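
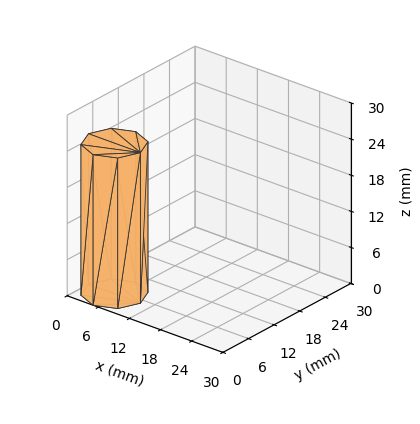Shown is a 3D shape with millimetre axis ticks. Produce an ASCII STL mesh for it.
Reading the render: the shape is a regular 8-sided prism (a cylinder approximated with 8 flat sides), circumscribed radius ≈ 5 mm, height ≈ 25 mm (dimensions read to the nearest mm from the axis ticks). For the STL, each face is triangulated and given an outward normal.

solid part
  facet normal 0.0000 0.0000 -1.0000
    outer loop
      vertex 5.00 10.00 0.00
      vertex 8.54 8.54 0.00
      vertex 10.00 5.00 0.00
    endloop
  endfacet
  facet normal 0.0000 0.0000 -1.0000
    outer loop
      vertex 1.46 8.54 0.00
      vertex 5.00 10.00 0.00
      vertex 10.00 5.00 0.00
    endloop
  endfacet
  facet normal 0.0000 0.0000 -1.0000
    outer loop
      vertex 0.00 5.00 0.00
      vertex 1.46 8.54 0.00
      vertex 10.00 5.00 0.00
    endloop
  endfacet
  facet normal 0.0000 0.0000 -1.0000
    outer loop
      vertex 1.46 1.46 0.00
      vertex 0.00 5.00 0.00
      vertex 10.00 5.00 0.00
    endloop
  endfacet
  facet normal 0.0000 0.0000 -1.0000
    outer loop
      vertex 5.00 0.00 0.00
      vertex 1.46 1.46 0.00
      vertex 10.00 5.00 0.00
    endloop
  endfacet
  facet normal 0.0000 0.0000 -1.0000
    outer loop
      vertex 8.54 1.46 0.00
      vertex 5.00 0.00 0.00
      vertex 10.00 5.00 0.00
    endloop
  endfacet
  facet normal 0.0000 0.0000 1.0000
    outer loop
      vertex 10.00 5.00 25.00
      vertex 8.54 8.54 25.00
      vertex 5.00 10.00 25.00
    endloop
  endfacet
  facet normal 0.0000 0.0000 1.0000
    outer loop
      vertex 10.00 5.00 25.00
      vertex 5.00 10.00 25.00
      vertex 1.46 8.54 25.00
    endloop
  endfacet
  facet normal 0.0000 0.0000 1.0000
    outer loop
      vertex 10.00 5.00 25.00
      vertex 1.46 8.54 25.00
      vertex 0.00 5.00 25.00
    endloop
  endfacet
  facet normal 0.0000 0.0000 1.0000
    outer loop
      vertex 10.00 5.00 25.00
      vertex 0.00 5.00 25.00
      vertex 1.46 1.46 25.00
    endloop
  endfacet
  facet normal 0.0000 0.0000 1.0000
    outer loop
      vertex 10.00 5.00 25.00
      vertex 1.46 1.46 25.00
      vertex 5.00 0.00 25.00
    endloop
  endfacet
  facet normal 0.0000 0.0000 1.0000
    outer loop
      vertex 10.00 5.00 25.00
      vertex 5.00 0.00 25.00
      vertex 8.54 1.46 25.00
    endloop
  endfacet
  facet normal 0.9245 0.3813 0.0000
    outer loop
      vertex 10.00 5.00 0.00
      vertex 8.54 8.54 0.00
      vertex 8.54 8.54 25.00
    endloop
  endfacet
  facet normal 0.9245 0.3813 0.0000
    outer loop
      vertex 10.00 5.00 0.00
      vertex 8.54 8.54 25.00
      vertex 10.00 5.00 25.00
    endloop
  endfacet
  facet normal 0.3813 0.9245 0.0000
    outer loop
      vertex 8.54 8.54 0.00
      vertex 5.00 10.00 0.00
      vertex 5.00 10.00 25.00
    endloop
  endfacet
  facet normal 0.3813 0.9245 0.0000
    outer loop
      vertex 8.54 8.54 0.00
      vertex 5.00 10.00 25.00
      vertex 8.54 8.54 25.00
    endloop
  endfacet
  facet normal -0.3813 0.9245 0.0000
    outer loop
      vertex 5.00 10.00 0.00
      vertex 1.46 8.54 0.00
      vertex 1.46 8.54 25.00
    endloop
  endfacet
  facet normal -0.3813 0.9245 0.0000
    outer loop
      vertex 5.00 10.00 0.00
      vertex 1.46 8.54 25.00
      vertex 5.00 10.00 25.00
    endloop
  endfacet
  facet normal -0.9245 0.3813 0.0000
    outer loop
      vertex 1.46 8.54 0.00
      vertex 0.00 5.00 0.00
      vertex 0.00 5.00 25.00
    endloop
  endfacet
  facet normal -0.9245 0.3813 0.0000
    outer loop
      vertex 1.46 8.54 0.00
      vertex 0.00 5.00 25.00
      vertex 1.46 8.54 25.00
    endloop
  endfacet
  facet normal -0.9245 -0.3813 0.0000
    outer loop
      vertex 0.00 5.00 0.00
      vertex 1.46 1.46 0.00
      vertex 1.46 1.46 25.00
    endloop
  endfacet
  facet normal -0.9245 -0.3813 0.0000
    outer loop
      vertex 0.00 5.00 0.00
      vertex 1.46 1.46 25.00
      vertex 0.00 5.00 25.00
    endloop
  endfacet
  facet normal -0.3813 -0.9245 0.0000
    outer loop
      vertex 1.46 1.46 0.00
      vertex 5.00 0.00 0.00
      vertex 5.00 0.00 25.00
    endloop
  endfacet
  facet normal -0.3813 -0.9245 0.0000
    outer loop
      vertex 1.46 1.46 0.00
      vertex 5.00 0.00 25.00
      vertex 1.46 1.46 25.00
    endloop
  endfacet
  facet normal 0.3813 -0.9245 0.0000
    outer loop
      vertex 5.00 0.00 0.00
      vertex 8.54 1.46 0.00
      vertex 8.54 1.46 25.00
    endloop
  endfacet
  facet normal 0.3813 -0.9245 0.0000
    outer loop
      vertex 5.00 0.00 0.00
      vertex 8.54 1.46 25.00
      vertex 5.00 0.00 25.00
    endloop
  endfacet
  facet normal 0.9245 -0.3813 0.0000
    outer loop
      vertex 8.54 1.46 0.00
      vertex 10.00 5.00 0.00
      vertex 10.00 5.00 25.00
    endloop
  endfacet
  facet normal 0.9245 -0.3813 0.0000
    outer loop
      vertex 8.54 1.46 0.00
      vertex 10.00 5.00 25.00
      vertex 8.54 1.46 25.00
    endloop
  endfacet
endsolid part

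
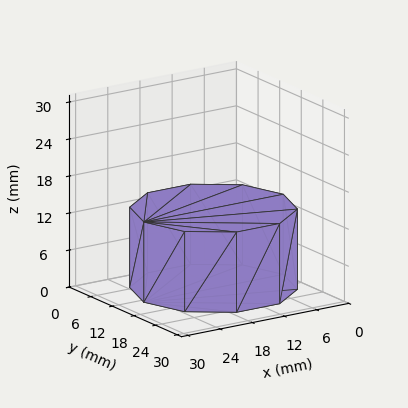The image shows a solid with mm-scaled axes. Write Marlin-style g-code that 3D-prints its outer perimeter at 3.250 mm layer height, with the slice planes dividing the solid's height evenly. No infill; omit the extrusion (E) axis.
Reading the render: the shape is a regular 10-sided prism (a cylinder approximated with 10 flat sides), circumscribed radius ≈ 13 mm, height ≈ 13 mm (dimensions read to the nearest mm from the axis ticks). For the g-code, the solid's height is divided into equal slices at the stated Δz and each level perimeter traced with G1 moves after a G0 lift.

; perimeter-only toolpath
G21 ; units = mm
G90 ; absolute positioning
G28 ; home
; layer 1
G0 Z3.250
G0 X26.000 Y13.000
G1 X23.517 Y20.641
G1 X17.017 Y25.364
G1 X8.983 Y25.364
G1 X2.483 Y20.641
G1 X0.000 Y13.000
G1 X2.483 Y5.359
G1 X8.983 Y0.636
G1 X17.017 Y0.636
G1 X23.517 Y5.359
G1 X26.000 Y13.000
; layer 2
G0 Z6.500
G0 X26.000 Y13.000
G1 X23.517 Y20.641
G1 X17.017 Y25.364
G1 X8.983 Y25.364
G1 X2.483 Y20.641
G1 X0.000 Y13.000
G1 X2.483 Y5.359
G1 X8.983 Y0.636
G1 X17.017 Y0.636
G1 X23.517 Y5.359
G1 X26.000 Y13.000
; layer 3
G0 Z9.750
G0 X26.000 Y13.000
G1 X23.517 Y20.641
G1 X17.017 Y25.364
G1 X8.983 Y25.364
G1 X2.483 Y20.641
G1 X0.000 Y13.000
G1 X2.483 Y5.359
G1 X8.983 Y0.636
G1 X17.017 Y0.636
G1 X23.517 Y5.359
G1 X26.000 Y13.000
; layer 4
G0 Z13.000
G0 X26.000 Y13.000
G1 X23.517 Y20.641
G1 X17.017 Y25.364
G1 X8.983 Y25.364
G1 X2.483 Y20.641
G1 X0.000 Y13.000
G1 X2.483 Y5.359
G1 X8.983 Y0.636
G1 X17.017 Y0.636
G1 X23.517 Y5.359
G1 X26.000 Y13.000
M2 ; end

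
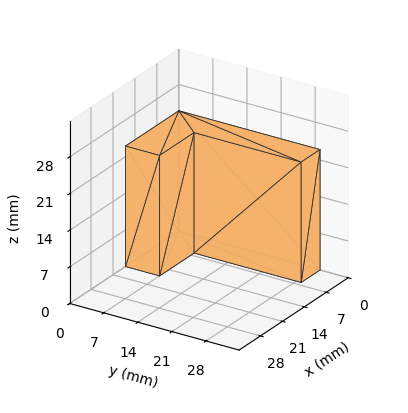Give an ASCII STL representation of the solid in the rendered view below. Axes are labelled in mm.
Reading the render: the shape is an L-shaped prism: outer 17 × 29 mm, arm thicknesses ≈ 7 mm (horizontal) and 6 mm (vertical), extruded 23 mm in z (dimensions read to the nearest mm from the axis ticks). For the STL, each face is triangulated and given an outward normal.

solid part
  facet normal 0.0000 0.0000 -1.0000
    outer loop
      vertex 17.00 7.00 0.00
      vertex 17.00 0.00 0.00
      vertex 0.00 0.00 0.00
    endloop
  endfacet
  facet normal 0.0000 0.0000 -1.0000
    outer loop
      vertex 6.00 7.00 0.00
      vertex 17.00 7.00 0.00
      vertex 0.00 0.00 0.00
    endloop
  endfacet
  facet normal 0.0000 0.0000 -1.0000
    outer loop
      vertex 6.00 29.00 0.00
      vertex 6.00 7.00 0.00
      vertex 0.00 0.00 0.00
    endloop
  endfacet
  facet normal 0.0000 0.0000 -1.0000
    outer loop
      vertex 0.00 29.00 0.00
      vertex 6.00 29.00 0.00
      vertex 0.00 0.00 0.00
    endloop
  endfacet
  facet normal 0.0000 0.0000 1.0000
    outer loop
      vertex 0.00 0.00 23.00
      vertex 17.00 0.00 23.00
      vertex 17.00 7.00 23.00
    endloop
  endfacet
  facet normal 0.0000 0.0000 1.0000
    outer loop
      vertex 0.00 0.00 23.00
      vertex 17.00 7.00 23.00
      vertex 6.00 7.00 23.00
    endloop
  endfacet
  facet normal 0.0000 0.0000 1.0000
    outer loop
      vertex 0.00 0.00 23.00
      vertex 6.00 7.00 23.00
      vertex 6.00 29.00 23.00
    endloop
  endfacet
  facet normal 0.0000 0.0000 1.0000
    outer loop
      vertex 0.00 0.00 23.00
      vertex 6.00 29.00 23.00
      vertex 0.00 29.00 23.00
    endloop
  endfacet
  facet normal 0.0000 -1.0000 0.0000
    outer loop
      vertex 0.00 0.00 0.00
      vertex 17.00 0.00 0.00
      vertex 17.00 0.00 23.00
    endloop
  endfacet
  facet normal 0.0000 -1.0000 0.0000
    outer loop
      vertex 0.00 0.00 0.00
      vertex 17.00 0.00 23.00
      vertex 0.00 0.00 23.00
    endloop
  endfacet
  facet normal 1.0000 0.0000 0.0000
    outer loop
      vertex 17.00 0.00 0.00
      vertex 17.00 7.00 0.00
      vertex 17.00 7.00 23.00
    endloop
  endfacet
  facet normal 1.0000 0.0000 0.0000
    outer loop
      vertex 17.00 0.00 0.00
      vertex 17.00 7.00 23.00
      vertex 17.00 0.00 23.00
    endloop
  endfacet
  facet normal 0.0000 1.0000 0.0000
    outer loop
      vertex 17.00 7.00 0.00
      vertex 6.00 7.00 0.00
      vertex 6.00 7.00 23.00
    endloop
  endfacet
  facet normal 0.0000 1.0000 0.0000
    outer loop
      vertex 17.00 7.00 0.00
      vertex 6.00 7.00 23.00
      vertex 17.00 7.00 23.00
    endloop
  endfacet
  facet normal 1.0000 0.0000 0.0000
    outer loop
      vertex 6.00 7.00 0.00
      vertex 6.00 29.00 0.00
      vertex 6.00 29.00 23.00
    endloop
  endfacet
  facet normal 1.0000 0.0000 0.0000
    outer loop
      vertex 6.00 7.00 0.00
      vertex 6.00 29.00 23.00
      vertex 6.00 7.00 23.00
    endloop
  endfacet
  facet normal 0.0000 1.0000 0.0000
    outer loop
      vertex 6.00 29.00 0.00
      vertex 0.00 29.00 0.00
      vertex 0.00 29.00 23.00
    endloop
  endfacet
  facet normal 0.0000 1.0000 0.0000
    outer loop
      vertex 6.00 29.00 0.00
      vertex 0.00 29.00 23.00
      vertex 6.00 29.00 23.00
    endloop
  endfacet
  facet normal -1.0000 0.0000 0.0000
    outer loop
      vertex 0.00 29.00 0.00
      vertex 0.00 0.00 0.00
      vertex 0.00 0.00 23.00
    endloop
  endfacet
  facet normal -1.0000 0.0000 0.0000
    outer loop
      vertex 0.00 29.00 0.00
      vertex 0.00 0.00 23.00
      vertex 0.00 29.00 23.00
    endloop
  endfacet
endsolid part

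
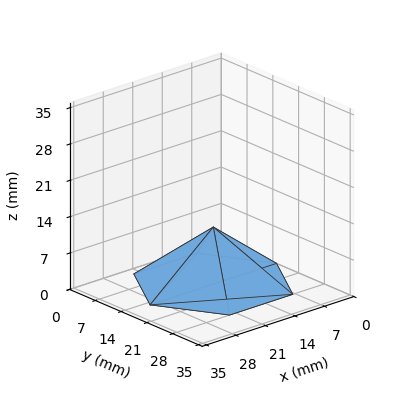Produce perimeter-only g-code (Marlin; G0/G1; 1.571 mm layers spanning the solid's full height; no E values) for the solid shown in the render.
Reading the render: the shape is a regular 6-sided pyramid, base circumscribed radius ≈ 15 mm, apex at z ≈ 11 mm (dimensions read to the nearest mm from the axis ticks). For the g-code, the solid's height is divided into equal slices at the stated Δz and each level perimeter traced with G1 moves after a G0 lift.

; perimeter-only toolpath
G21 ; units = mm
G90 ; absolute positioning
G28 ; home
; layer 1
G0 Z1.571
G0 X27.857 Y15.000
G1 X21.429 Y26.134
G1 X8.571 Y26.134
G1 X2.143 Y15.000
G1 X8.571 Y3.866
G1 X21.429 Y3.866
G1 X27.857 Y15.000
; layer 2
G0 Z3.143
G0 X25.714 Y15.000
G1 X20.357 Y24.279
G1 X9.643 Y24.279
G1 X4.286 Y15.000
G1 X9.643 Y5.721
G1 X20.357 Y5.721
G1 X25.714 Y15.000
; layer 3
G0 Z4.714
G0 X23.571 Y15.000
G1 X19.286 Y22.423
G1 X10.714 Y22.423
G1 X6.429 Y15.000
G1 X10.714 Y7.577
G1 X19.286 Y7.577
G1 X23.571 Y15.000
; layer 4
G0 Z6.286
G0 X21.429 Y15.000
G1 X18.214 Y20.567
G1 X11.786 Y20.567
G1 X8.571 Y15.000
G1 X11.786 Y9.433
G1 X18.214 Y9.433
G1 X21.429 Y15.000
; layer 5
G0 Z7.857
G0 X19.286 Y15.000
G1 X17.143 Y18.711
G1 X12.857 Y18.711
G1 X10.714 Y15.000
G1 X12.857 Y11.289
G1 X17.143 Y11.289
G1 X19.286 Y15.000
; layer 6
G0 Z9.429
G0 X17.143 Y15.000
G1 X16.071 Y16.856
G1 X13.929 Y16.856
G1 X12.857 Y15.000
G1 X13.929 Y13.144
G1 X16.071 Y13.144
G1 X17.143 Y15.000
M2 ; end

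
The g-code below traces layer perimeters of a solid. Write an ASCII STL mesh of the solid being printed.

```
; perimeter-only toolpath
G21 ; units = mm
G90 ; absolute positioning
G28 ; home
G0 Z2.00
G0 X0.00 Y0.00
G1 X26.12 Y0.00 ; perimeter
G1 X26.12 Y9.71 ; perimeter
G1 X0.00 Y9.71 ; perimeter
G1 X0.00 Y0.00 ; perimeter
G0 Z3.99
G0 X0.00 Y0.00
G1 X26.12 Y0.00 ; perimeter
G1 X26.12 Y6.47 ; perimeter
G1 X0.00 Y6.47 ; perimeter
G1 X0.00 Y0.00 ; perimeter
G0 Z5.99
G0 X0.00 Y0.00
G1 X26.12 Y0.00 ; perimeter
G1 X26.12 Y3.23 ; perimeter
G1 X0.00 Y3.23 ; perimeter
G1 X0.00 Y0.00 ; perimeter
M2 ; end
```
solid part
  facet normal 0.0000 0.0000 -1.0000
    outer loop
      vertex 26.12 12.94 0.00
      vertex 26.12 0.00 0.00
      vertex 0.00 0.00 0.00
    endloop
  endfacet
  facet normal 0.0000 0.0000 -1.0000
    outer loop
      vertex 0.00 12.94 0.00
      vertex 26.12 12.94 0.00
      vertex 0.00 0.00 0.00
    endloop
  endfacet
  facet normal 0.0000 -1.0000 0.0000
    outer loop
      vertex 0.00 0.00 0.00
      vertex 26.12 0.00 0.00
      vertex 26.12 0.00 7.98
    endloop
  endfacet
  facet normal 0.0000 -1.0000 0.0000
    outer loop
      vertex 0.00 0.00 0.00
      vertex 26.12 0.00 7.98
      vertex 0.00 0.00 7.98
    endloop
  endfacet
  facet normal 0.0000 0.5249 0.8512
    outer loop
      vertex 0.00 0.00 7.98
      vertex 26.12 0.00 7.98
      vertex 26.12 12.94 0.00
    endloop
  endfacet
  facet normal 0.0000 0.5249 0.8512
    outer loop
      vertex 0.00 0.00 7.98
      vertex 26.12 12.94 0.00
      vertex 0.00 12.94 0.00
    endloop
  endfacet
  facet normal -1.0000 0.0000 0.0000
    outer loop
      vertex 0.00 0.00 7.98
      vertex 0.00 12.94 0.00
      vertex 0.00 0.00 0.00
    endloop
  endfacet
  facet normal 1.0000 0.0000 0.0000
    outer loop
      vertex 26.12 0.00 0.00
      vertex 26.12 12.94 0.00
      vertex 26.12 0.00 7.98
    endloop
  endfacet
endsolid part

The G0 Z moves step by Δz≈2.00 mm. The G1 loops shrink linearly with z, so the solid tapers from its base footprint up to z≈7.98. Closing with a flat bottom cap and the tapered top and triangulating gives 8 facets — a wedge (ramp): 26.1 × 12.9 mm base, rising to 7.98 mm along the y=0 edge and sloping linearly to z=0 at y=12.9.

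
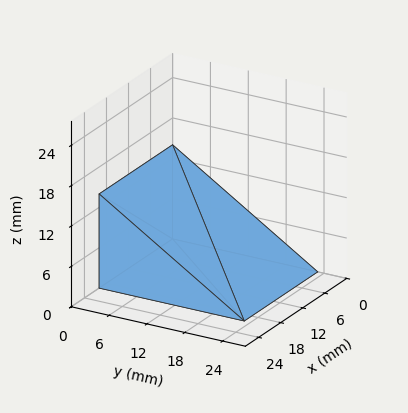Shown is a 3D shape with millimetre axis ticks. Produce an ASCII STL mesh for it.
Reading the render: the shape is a wedge (ramp): 20 × 23 mm base, rising to 14 mm along the y=0 edge and sloping linearly to z=0 at y=23 (dimensions read to the nearest mm from the axis ticks). For the STL, each face is triangulated and given an outward normal.

solid part
  facet normal 0.0000 0.0000 -1.0000
    outer loop
      vertex 20.0 23.0 0.0
      vertex 20.0 0.0 0.0
      vertex 0.0 0.0 0.0
    endloop
  endfacet
  facet normal 0.0000 0.0000 -1.0000
    outer loop
      vertex 0.0 23.0 0.0
      vertex 20.0 23.0 0.0
      vertex 0.0 0.0 0.0
    endloop
  endfacet
  facet normal 0.0000 -1.0000 0.0000
    outer loop
      vertex 0.0 0.0 0.0
      vertex 20.0 0.0 0.0
      vertex 20.0 0.0 14.0
    endloop
  endfacet
  facet normal 0.0000 -1.0000 0.0000
    outer loop
      vertex 0.0 0.0 0.0
      vertex 20.0 0.0 14.0
      vertex 0.0 0.0 14.0
    endloop
  endfacet
  facet normal 0.0000 0.5199 0.8542
    outer loop
      vertex 0.0 0.0 14.0
      vertex 20.0 0.0 14.0
      vertex 20.0 23.0 0.0
    endloop
  endfacet
  facet normal 0.0000 0.5199 0.8542
    outer loop
      vertex 0.0 0.0 14.0
      vertex 20.0 23.0 0.0
      vertex 0.0 23.0 0.0
    endloop
  endfacet
  facet normal -1.0000 0.0000 0.0000
    outer loop
      vertex 0.0 0.0 14.0
      vertex 0.0 23.0 0.0
      vertex 0.0 0.0 0.0
    endloop
  endfacet
  facet normal 1.0000 0.0000 0.0000
    outer loop
      vertex 20.0 0.0 0.0
      vertex 20.0 23.0 0.0
      vertex 20.0 0.0 14.0
    endloop
  endfacet
endsolid part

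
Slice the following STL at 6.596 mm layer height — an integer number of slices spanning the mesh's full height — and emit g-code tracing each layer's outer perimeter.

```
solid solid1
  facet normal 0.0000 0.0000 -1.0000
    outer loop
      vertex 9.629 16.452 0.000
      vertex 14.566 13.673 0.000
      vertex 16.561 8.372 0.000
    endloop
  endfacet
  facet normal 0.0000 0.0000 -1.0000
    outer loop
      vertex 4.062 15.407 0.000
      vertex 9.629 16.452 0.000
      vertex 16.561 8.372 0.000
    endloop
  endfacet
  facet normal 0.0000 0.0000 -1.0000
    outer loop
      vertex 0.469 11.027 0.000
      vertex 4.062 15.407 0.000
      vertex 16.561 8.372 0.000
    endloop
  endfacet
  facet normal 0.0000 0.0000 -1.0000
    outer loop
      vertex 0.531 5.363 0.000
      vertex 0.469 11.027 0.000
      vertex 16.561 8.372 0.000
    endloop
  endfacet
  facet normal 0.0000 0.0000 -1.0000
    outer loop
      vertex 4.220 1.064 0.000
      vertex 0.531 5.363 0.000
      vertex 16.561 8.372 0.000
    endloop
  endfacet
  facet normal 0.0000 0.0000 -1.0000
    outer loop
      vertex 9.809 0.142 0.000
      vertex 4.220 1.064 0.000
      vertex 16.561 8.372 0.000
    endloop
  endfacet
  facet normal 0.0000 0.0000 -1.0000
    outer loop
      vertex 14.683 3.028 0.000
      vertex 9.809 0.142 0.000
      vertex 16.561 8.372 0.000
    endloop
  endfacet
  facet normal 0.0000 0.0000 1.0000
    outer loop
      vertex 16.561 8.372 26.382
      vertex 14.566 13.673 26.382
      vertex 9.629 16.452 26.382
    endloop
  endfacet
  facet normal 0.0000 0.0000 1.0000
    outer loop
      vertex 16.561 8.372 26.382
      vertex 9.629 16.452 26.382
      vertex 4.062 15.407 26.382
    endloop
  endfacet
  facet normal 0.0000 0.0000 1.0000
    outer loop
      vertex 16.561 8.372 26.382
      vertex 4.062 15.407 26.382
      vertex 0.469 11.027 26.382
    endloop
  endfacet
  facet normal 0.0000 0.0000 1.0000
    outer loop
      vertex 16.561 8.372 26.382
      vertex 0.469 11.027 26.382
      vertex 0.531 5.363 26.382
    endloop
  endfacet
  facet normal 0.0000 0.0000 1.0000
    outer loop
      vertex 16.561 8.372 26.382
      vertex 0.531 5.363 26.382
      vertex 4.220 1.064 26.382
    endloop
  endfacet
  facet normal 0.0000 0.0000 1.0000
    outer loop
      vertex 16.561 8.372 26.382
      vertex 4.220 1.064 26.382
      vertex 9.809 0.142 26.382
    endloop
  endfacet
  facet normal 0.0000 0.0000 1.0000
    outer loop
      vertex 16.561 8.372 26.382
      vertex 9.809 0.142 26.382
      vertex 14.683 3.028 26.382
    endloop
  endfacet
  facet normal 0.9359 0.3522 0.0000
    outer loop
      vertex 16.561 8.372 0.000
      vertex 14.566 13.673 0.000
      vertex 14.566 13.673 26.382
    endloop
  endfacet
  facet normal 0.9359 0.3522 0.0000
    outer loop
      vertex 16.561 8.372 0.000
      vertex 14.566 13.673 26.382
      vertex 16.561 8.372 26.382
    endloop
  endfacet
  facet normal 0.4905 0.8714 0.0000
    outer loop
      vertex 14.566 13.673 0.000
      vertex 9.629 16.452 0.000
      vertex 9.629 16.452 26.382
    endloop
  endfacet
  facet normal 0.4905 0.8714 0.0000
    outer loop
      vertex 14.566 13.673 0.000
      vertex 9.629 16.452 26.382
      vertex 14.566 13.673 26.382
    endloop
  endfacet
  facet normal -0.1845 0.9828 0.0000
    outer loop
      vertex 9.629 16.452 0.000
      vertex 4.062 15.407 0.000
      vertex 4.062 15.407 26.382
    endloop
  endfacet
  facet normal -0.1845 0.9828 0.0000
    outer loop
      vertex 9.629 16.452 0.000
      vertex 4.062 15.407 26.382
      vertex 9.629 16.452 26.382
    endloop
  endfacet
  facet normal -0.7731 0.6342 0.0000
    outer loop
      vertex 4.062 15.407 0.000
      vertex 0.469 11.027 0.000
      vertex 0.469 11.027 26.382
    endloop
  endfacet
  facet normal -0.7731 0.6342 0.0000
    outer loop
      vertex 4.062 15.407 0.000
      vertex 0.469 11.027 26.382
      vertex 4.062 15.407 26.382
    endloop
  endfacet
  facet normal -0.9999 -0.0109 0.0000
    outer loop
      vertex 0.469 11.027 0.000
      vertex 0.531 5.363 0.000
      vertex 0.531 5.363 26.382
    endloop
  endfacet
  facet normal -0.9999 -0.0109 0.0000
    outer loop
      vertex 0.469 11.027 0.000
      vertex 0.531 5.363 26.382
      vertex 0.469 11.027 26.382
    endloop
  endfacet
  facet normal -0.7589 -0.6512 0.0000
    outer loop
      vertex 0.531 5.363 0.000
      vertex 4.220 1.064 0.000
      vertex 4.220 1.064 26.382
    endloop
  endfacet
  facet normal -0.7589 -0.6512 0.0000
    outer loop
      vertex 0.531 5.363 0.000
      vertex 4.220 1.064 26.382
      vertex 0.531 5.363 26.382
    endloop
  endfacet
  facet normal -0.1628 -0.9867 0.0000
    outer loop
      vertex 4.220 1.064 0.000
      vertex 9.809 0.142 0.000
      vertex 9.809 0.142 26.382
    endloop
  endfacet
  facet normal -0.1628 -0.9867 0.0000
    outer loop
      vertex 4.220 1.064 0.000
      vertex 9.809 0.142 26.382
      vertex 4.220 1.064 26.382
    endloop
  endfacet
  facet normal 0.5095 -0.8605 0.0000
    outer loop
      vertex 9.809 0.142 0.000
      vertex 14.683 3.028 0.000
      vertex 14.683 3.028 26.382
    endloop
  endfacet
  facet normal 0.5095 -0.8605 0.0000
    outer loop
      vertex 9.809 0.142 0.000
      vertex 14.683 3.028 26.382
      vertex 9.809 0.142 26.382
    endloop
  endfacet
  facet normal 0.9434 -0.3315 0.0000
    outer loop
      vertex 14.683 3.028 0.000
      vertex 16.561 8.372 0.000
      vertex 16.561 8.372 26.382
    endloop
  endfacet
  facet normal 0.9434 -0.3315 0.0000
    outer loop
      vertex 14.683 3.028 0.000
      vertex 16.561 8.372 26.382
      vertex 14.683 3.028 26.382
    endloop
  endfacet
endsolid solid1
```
; perimeter-only toolpath
G21 ; units = mm
G90 ; absolute positioning
G28 ; home
; layer 1
G0 Z6.596
G0 X16.561 Y8.372
G1 X14.566 Y13.673
G1 X9.629 Y16.452
G1 X4.062 Y15.407
G1 X0.469 Y11.027
G1 X0.531 Y5.363
G1 X4.220 Y1.064
G1 X9.809 Y0.142
G1 X14.683 Y3.028
G1 X16.561 Y8.372
; layer 2
G0 Z13.191
G0 X16.561 Y8.372
G1 X14.566 Y13.673
G1 X9.629 Y16.452
G1 X4.062 Y15.407
G1 X0.469 Y11.027
G1 X0.531 Y5.363
G1 X4.220 Y1.064
G1 X9.809 Y0.142
G1 X14.683 Y3.028
G1 X16.561 Y8.372
; layer 3
G0 Z19.787
G0 X16.561 Y8.372
G1 X14.566 Y13.673
G1 X9.629 Y16.452
G1 X4.062 Y15.407
G1 X0.469 Y11.027
G1 X0.531 Y5.363
G1 X4.220 Y1.064
G1 X9.809 Y0.142
G1 X14.683 Y3.028
G1 X16.561 Y8.372
; layer 4
G0 Z26.382
G0 X16.561 Y8.372
G1 X14.566 Y13.673
G1 X9.629 Y16.452
G1 X4.062 Y15.407
G1 X0.469 Y11.027
G1 X0.531 Y5.363
G1 X4.220 Y1.064
G1 X9.809 Y0.142
G1 X14.683 Y3.028
G1 X16.561 Y8.372
M2 ; end

The solid is a regular 9-sided prism (a cylinder approximated with 9 flat sides), circumscribed radius ≈ 8.28 mm, height ≈ 26.4 mm. Slicing at Δz = 6.596 mm — 4 equal slices spanning the solid's height, so layer i sits at z = i·h/4 — gives 4 non-empty perimeters. Each is a 9-segment closed polygon; G0 lifts to the layer z and rapids to the start vertex, then G1 traces the edges.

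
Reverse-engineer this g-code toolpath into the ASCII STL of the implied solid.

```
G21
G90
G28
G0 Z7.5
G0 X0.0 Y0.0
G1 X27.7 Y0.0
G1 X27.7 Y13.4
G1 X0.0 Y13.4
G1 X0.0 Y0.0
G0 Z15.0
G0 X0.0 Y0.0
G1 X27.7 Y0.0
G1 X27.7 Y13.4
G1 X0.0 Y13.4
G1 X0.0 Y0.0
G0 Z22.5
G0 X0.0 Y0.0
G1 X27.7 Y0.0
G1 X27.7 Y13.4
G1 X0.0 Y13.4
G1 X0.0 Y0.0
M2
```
solid part
  facet normal 0.0000 0.0000 -1.0000
    outer loop
      vertex 27.7 13.4 0.0
      vertex 27.7 0.0 0.0
      vertex 0.0 0.0 0.0
    endloop
  endfacet
  facet normal 0.0000 0.0000 -1.0000
    outer loop
      vertex 0.0 13.4 0.0
      vertex 27.7 13.4 0.0
      vertex 0.0 0.0 0.0
    endloop
  endfacet
  facet normal 0.0000 0.0000 1.0000
    outer loop
      vertex 0.0 0.0 22.5
      vertex 27.7 0.0 22.5
      vertex 27.7 13.4 22.5
    endloop
  endfacet
  facet normal 0.0000 0.0000 1.0000
    outer loop
      vertex 0.0 0.0 22.5
      vertex 27.7 13.4 22.5
      vertex 0.0 13.4 22.5
    endloop
  endfacet
  facet normal 0.0000 -1.0000 0.0000
    outer loop
      vertex 0.0 0.0 0.0
      vertex 27.7 0.0 0.0
      vertex 27.7 0.0 22.5
    endloop
  endfacet
  facet normal 0.0000 -1.0000 0.0000
    outer loop
      vertex 0.0 0.0 0.0
      vertex 27.7 0.0 22.5
      vertex 0.0 0.0 22.5
    endloop
  endfacet
  facet normal 0.0000 1.0000 0.0000
    outer loop
      vertex 27.7 13.4 22.5
      vertex 27.7 13.4 0.0
      vertex 0.0 13.4 0.0
    endloop
  endfacet
  facet normal 0.0000 1.0000 0.0000
    outer loop
      vertex 0.0 13.4 22.5
      vertex 27.7 13.4 22.5
      vertex 0.0 13.4 0.0
    endloop
  endfacet
  facet normal -1.0000 0.0000 0.0000
    outer loop
      vertex 0.0 13.4 22.5
      vertex 0.0 13.4 0.0
      vertex 0.0 0.0 0.0
    endloop
  endfacet
  facet normal -1.0000 0.0000 0.0000
    outer loop
      vertex 0.0 0.0 22.5
      vertex 0.0 13.4 22.5
      vertex 0.0 0.0 0.0
    endloop
  endfacet
  facet normal 1.0000 0.0000 0.0000
    outer loop
      vertex 27.7 0.0 0.0
      vertex 27.7 13.4 0.0
      vertex 27.7 13.4 22.5
    endloop
  endfacet
  facet normal 1.0000 0.0000 0.0000
    outer loop
      vertex 27.7 0.0 0.0
      vertex 27.7 13.4 22.5
      vertex 27.7 0.0 22.5
    endloop
  endfacet
endsolid part

The G0 Z moves step by Δz≈7.5 mm. Every layer's G1 loop is the same polygon, so the solid is a straight extrusion of it from z=0 to z≈22.5. Closing with flat bottom and top caps and triangulating gives 12 facets — a rectangular box, roughly 27.7 × 13.4 mm footprint and 22.5 mm tall.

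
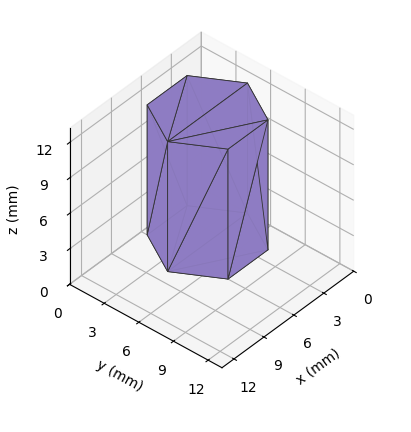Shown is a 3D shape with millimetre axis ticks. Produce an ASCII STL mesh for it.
Reading the render: the shape is a regular 6-sided prism (a cylinder approximated with 6 flat sides), circumscribed radius ≈ 4 mm, height ≈ 11 mm (dimensions read to the nearest mm from the axis ticks). For the STL, each face is triangulated and given an outward normal.

solid part
  facet normal 0.0000 0.0000 -1.0000
    outer loop
      vertex 2.0 7.5 0.0
      vertex 6.0 7.5 0.0
      vertex 8.0 4.0 0.0
    endloop
  endfacet
  facet normal 0.0000 0.0000 -1.0000
    outer loop
      vertex 0.0 4.0 0.0
      vertex 2.0 7.5 0.0
      vertex 8.0 4.0 0.0
    endloop
  endfacet
  facet normal 0.0000 0.0000 -1.0000
    outer loop
      vertex 2.0 0.5 0.0
      vertex 0.0 4.0 0.0
      vertex 8.0 4.0 0.0
    endloop
  endfacet
  facet normal 0.0000 0.0000 -1.0000
    outer loop
      vertex 6.0 0.5 0.0
      vertex 2.0 0.5 0.0
      vertex 8.0 4.0 0.0
    endloop
  endfacet
  facet normal 0.0000 0.0000 1.0000
    outer loop
      vertex 8.0 4.0 11.0
      vertex 6.0 7.5 11.0
      vertex 2.0 7.5 11.0
    endloop
  endfacet
  facet normal 0.0000 0.0000 1.0000
    outer loop
      vertex 8.0 4.0 11.0
      vertex 2.0 7.5 11.0
      vertex 0.0 4.0 11.0
    endloop
  endfacet
  facet normal 0.0000 0.0000 1.0000
    outer loop
      vertex 8.0 4.0 11.0
      vertex 0.0 4.0 11.0
      vertex 2.0 0.5 11.0
    endloop
  endfacet
  facet normal 0.0000 0.0000 1.0000
    outer loop
      vertex 8.0 4.0 11.0
      vertex 2.0 0.5 11.0
      vertex 6.0 0.5 11.0
    endloop
  endfacet
  facet normal 0.8682 0.4961 0.0000
    outer loop
      vertex 8.0 4.0 0.0
      vertex 6.0 7.5 0.0
      vertex 6.0 7.5 11.0
    endloop
  endfacet
  facet normal 0.8682 0.4961 0.0000
    outer loop
      vertex 8.0 4.0 0.0
      vertex 6.0 7.5 11.0
      vertex 8.0 4.0 11.0
    endloop
  endfacet
  facet normal 0.0000 1.0000 0.0000
    outer loop
      vertex 6.0 7.5 0.0
      vertex 2.0 7.5 0.0
      vertex 2.0 7.5 11.0
    endloop
  endfacet
  facet normal 0.0000 1.0000 0.0000
    outer loop
      vertex 6.0 7.5 0.0
      vertex 2.0 7.5 11.0
      vertex 6.0 7.5 11.0
    endloop
  endfacet
  facet normal -0.8682 0.4961 0.0000
    outer loop
      vertex 2.0 7.5 0.0
      vertex 0.0 4.0 0.0
      vertex 0.0 4.0 11.0
    endloop
  endfacet
  facet normal -0.8682 0.4961 0.0000
    outer loop
      vertex 2.0 7.5 0.0
      vertex 0.0 4.0 11.0
      vertex 2.0 7.5 11.0
    endloop
  endfacet
  facet normal -0.8682 -0.4961 0.0000
    outer loop
      vertex 0.0 4.0 0.0
      vertex 2.0 0.5 0.0
      vertex 2.0 0.5 11.0
    endloop
  endfacet
  facet normal -0.8682 -0.4961 0.0000
    outer loop
      vertex 0.0 4.0 0.0
      vertex 2.0 0.5 11.0
      vertex 0.0 4.0 11.0
    endloop
  endfacet
  facet normal 0.0000 -1.0000 0.0000
    outer loop
      vertex 2.0 0.5 0.0
      vertex 6.0 0.5 0.0
      vertex 6.0 0.5 11.0
    endloop
  endfacet
  facet normal 0.0000 -1.0000 0.0000
    outer loop
      vertex 2.0 0.5 0.0
      vertex 6.0 0.5 11.0
      vertex 2.0 0.5 11.0
    endloop
  endfacet
  facet normal 0.8682 -0.4961 0.0000
    outer loop
      vertex 6.0 0.5 0.0
      vertex 8.0 4.0 0.0
      vertex 8.0 4.0 11.0
    endloop
  endfacet
  facet normal 0.8682 -0.4961 0.0000
    outer loop
      vertex 6.0 0.5 0.0
      vertex 8.0 4.0 11.0
      vertex 6.0 0.5 11.0
    endloop
  endfacet
endsolid part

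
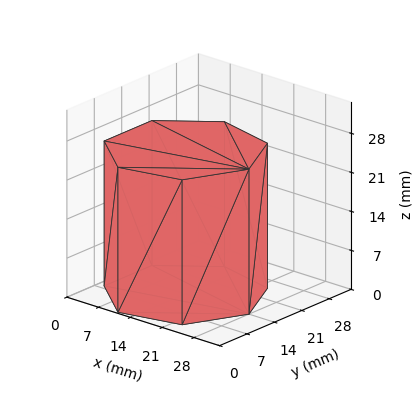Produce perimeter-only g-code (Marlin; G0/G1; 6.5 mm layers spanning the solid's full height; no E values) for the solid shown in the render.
Reading the render: the shape is a regular 7-sided prism (a cylinder approximated with 7 flat sides), circumscribed radius ≈ 14 mm, height ≈ 26 mm (dimensions read to the nearest mm from the axis ticks). For the g-code, the solid's height is divided into equal slices at the stated Δz and each level perimeter traced with G1 moves after a G0 lift.

; perimeter-only toolpath
G21 ; units = mm
G90 ; absolute positioning
G28 ; home
; layer 1
G0 Z6.5
G0 X28.0 Y14.0
G1 X22.7 Y24.9
G1 X10.9 Y27.6
G1 X1.4 Y20.1
G1 X1.4 Y7.9
G1 X10.9 Y0.4
G1 X22.7 Y3.1
G1 X28.0 Y14.0
; layer 2
G0 Z13.0
G0 X28.0 Y14.0
G1 X22.7 Y24.9
G1 X10.9 Y27.6
G1 X1.4 Y20.1
G1 X1.4 Y7.9
G1 X10.9 Y0.4
G1 X22.7 Y3.1
G1 X28.0 Y14.0
; layer 3
G0 Z19.5
G0 X28.0 Y14.0
G1 X22.7 Y24.9
G1 X10.9 Y27.6
G1 X1.4 Y20.1
G1 X1.4 Y7.9
G1 X10.9 Y0.4
G1 X22.7 Y3.1
G1 X28.0 Y14.0
; layer 4
G0 Z26.0
G0 X28.0 Y14.0
G1 X22.7 Y24.9
G1 X10.9 Y27.6
G1 X1.4 Y20.1
G1 X1.4 Y7.9
G1 X10.9 Y0.4
G1 X22.7 Y3.1
G1 X28.0 Y14.0
M2 ; end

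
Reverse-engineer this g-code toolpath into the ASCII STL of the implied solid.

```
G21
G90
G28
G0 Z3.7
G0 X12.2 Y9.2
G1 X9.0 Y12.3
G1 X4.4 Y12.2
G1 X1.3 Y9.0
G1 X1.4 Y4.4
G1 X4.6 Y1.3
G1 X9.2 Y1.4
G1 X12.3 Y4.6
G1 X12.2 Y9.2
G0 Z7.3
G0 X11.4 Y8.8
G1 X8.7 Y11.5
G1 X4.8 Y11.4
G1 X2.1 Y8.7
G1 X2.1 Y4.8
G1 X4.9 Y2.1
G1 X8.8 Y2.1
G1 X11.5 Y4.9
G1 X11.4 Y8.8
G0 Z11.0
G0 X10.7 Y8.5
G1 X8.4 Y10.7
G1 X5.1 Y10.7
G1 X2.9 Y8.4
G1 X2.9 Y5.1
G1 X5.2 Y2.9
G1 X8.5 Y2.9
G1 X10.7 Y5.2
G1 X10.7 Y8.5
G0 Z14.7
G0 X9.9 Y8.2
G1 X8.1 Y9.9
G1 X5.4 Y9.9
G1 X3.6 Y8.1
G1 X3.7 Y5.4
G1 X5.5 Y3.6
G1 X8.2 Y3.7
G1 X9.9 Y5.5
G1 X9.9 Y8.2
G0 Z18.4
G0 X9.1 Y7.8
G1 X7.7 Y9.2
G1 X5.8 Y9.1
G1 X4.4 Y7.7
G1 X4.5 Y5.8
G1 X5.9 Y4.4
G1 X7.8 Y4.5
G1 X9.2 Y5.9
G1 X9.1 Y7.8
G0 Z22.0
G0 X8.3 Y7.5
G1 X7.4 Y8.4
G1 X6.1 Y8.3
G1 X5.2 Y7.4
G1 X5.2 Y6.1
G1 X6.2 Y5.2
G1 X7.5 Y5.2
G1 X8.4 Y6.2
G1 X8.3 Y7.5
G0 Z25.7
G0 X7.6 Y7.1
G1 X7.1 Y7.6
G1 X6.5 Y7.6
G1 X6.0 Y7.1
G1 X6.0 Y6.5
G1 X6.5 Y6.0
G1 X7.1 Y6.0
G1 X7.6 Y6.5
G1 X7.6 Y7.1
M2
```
solid part
  facet normal 0.0000 0.0000 -1.0000
    outer loop
      vertex 4.1 13.0 0.0
      vertex 9.3 13.1 0.0
      vertex 13.0 9.5 0.0
    endloop
  endfacet
  facet normal 0.0000 0.0000 -1.0000
    outer loop
      vertex 0.5 9.3 0.0
      vertex 4.1 13.0 0.0
      vertex 13.0 9.5 0.0
    endloop
  endfacet
  facet normal 0.0000 0.0000 -1.0000
    outer loop
      vertex 0.6 4.1 0.0
      vertex 0.5 9.3 0.0
      vertex 13.0 9.5 0.0
    endloop
  endfacet
  facet normal 0.0000 0.0000 -1.0000
    outer loop
      vertex 4.3 0.5 0.0
      vertex 0.6 4.1 0.0
      vertex 13.0 9.5 0.0
    endloop
  endfacet
  facet normal 0.0000 0.0000 -1.0000
    outer loop
      vertex 9.5 0.6 0.0
      vertex 4.3 0.5 0.0
      vertex 13.0 9.5 0.0
    endloop
  endfacet
  facet normal 0.0000 0.0000 -1.0000
    outer loop
      vertex 13.1 4.3 0.0
      vertex 9.5 0.6 0.0
      vertex 13.0 9.5 0.0
    endloop
  endfacet
  facet normal 0.6821 0.7010 0.2082
    outer loop
      vertex 13.0 9.5 0.0
      vertex 9.3 13.1 0.0
      vertex 6.8 6.8 29.4
    endloop
  endfacet
  facet normal -0.0188 0.9780 0.2080
    outer loop
      vertex 9.3 13.1 0.0
      vertex 4.1 13.0 0.0
      vertex 6.8 6.8 29.4
    endloop
  endfacet
  facet normal -0.7010 0.6821 0.2082
    outer loop
      vertex 4.1 13.0 0.0
      vertex 0.5 9.3 0.0
      vertex 6.8 6.8 29.4
    endloop
  endfacet
  facet normal -0.9780 -0.0188 0.2080
    outer loop
      vertex 0.5 9.3 0.0
      vertex 0.6 4.1 0.0
      vertex 6.8 6.8 29.4
    endloop
  endfacet
  facet normal -0.6821 -0.7010 0.2082
    outer loop
      vertex 0.6 4.1 0.0
      vertex 4.3 0.5 0.0
      vertex 6.8 6.8 29.4
    endloop
  endfacet
  facet normal 0.0188 -0.9780 0.2080
    outer loop
      vertex 4.3 0.5 0.0
      vertex 9.5 0.6 0.0
      vertex 6.8 6.8 29.4
    endloop
  endfacet
  facet normal 0.7010 -0.6821 0.2082
    outer loop
      vertex 9.5 0.6 0.0
      vertex 13.1 4.3 0.0
      vertex 6.8 6.8 29.4
    endloop
  endfacet
  facet normal 0.9780 0.0188 0.2080
    outer loop
      vertex 13.1 4.3 0.0
      vertex 13.0 9.5 0.0
      vertex 6.8 6.8 29.4
    endloop
  endfacet
endsolid part

The G0 Z moves step by Δz≈3.7 mm. The G1 loops shrink linearly with z, so the solid tapers from its base footprint up to z≈29.4. Closing with a flat bottom cap and the tapered top and triangulating gives 14 facets — a regular 8-sided pyramid, base circumscribed radius ≈ 6.8 mm, apex at z ≈ 29.4 mm.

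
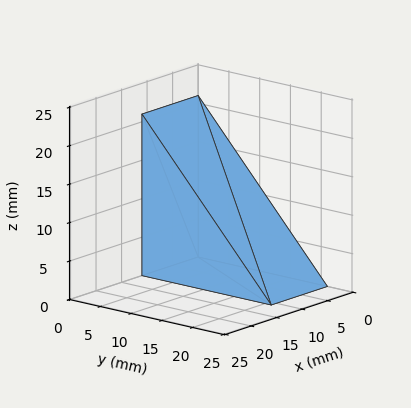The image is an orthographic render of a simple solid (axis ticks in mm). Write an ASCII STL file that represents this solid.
Reading the render: the shape is a wedge (ramp): 11 × 21 mm base, rising to 21 mm along the y=0 edge and sloping linearly to z=0 at y=21 (dimensions read to the nearest mm from the axis ticks). For the STL, each face is triangulated and given an outward normal.

solid part
  facet normal 0.0000 0.0000 -1.0000
    outer loop
      vertex 11.00 21.00 0.00
      vertex 11.00 0.00 0.00
      vertex 0.00 0.00 0.00
    endloop
  endfacet
  facet normal 0.0000 0.0000 -1.0000
    outer loop
      vertex 0.00 21.00 0.00
      vertex 11.00 21.00 0.00
      vertex 0.00 0.00 0.00
    endloop
  endfacet
  facet normal 0.0000 -1.0000 0.0000
    outer loop
      vertex 0.00 0.00 0.00
      vertex 11.00 0.00 0.00
      vertex 11.00 0.00 21.00
    endloop
  endfacet
  facet normal 0.0000 -1.0000 0.0000
    outer loop
      vertex 0.00 0.00 0.00
      vertex 11.00 0.00 21.00
      vertex 0.00 0.00 21.00
    endloop
  endfacet
  facet normal 0.0000 0.7071 0.7071
    outer loop
      vertex 0.00 0.00 21.00
      vertex 11.00 0.00 21.00
      vertex 11.00 21.00 0.00
    endloop
  endfacet
  facet normal 0.0000 0.7071 0.7071
    outer loop
      vertex 0.00 0.00 21.00
      vertex 11.00 21.00 0.00
      vertex 0.00 21.00 0.00
    endloop
  endfacet
  facet normal -1.0000 0.0000 0.0000
    outer loop
      vertex 0.00 0.00 21.00
      vertex 0.00 21.00 0.00
      vertex 0.00 0.00 0.00
    endloop
  endfacet
  facet normal 1.0000 0.0000 0.0000
    outer loop
      vertex 11.00 0.00 0.00
      vertex 11.00 21.00 0.00
      vertex 11.00 0.00 21.00
    endloop
  endfacet
endsolid part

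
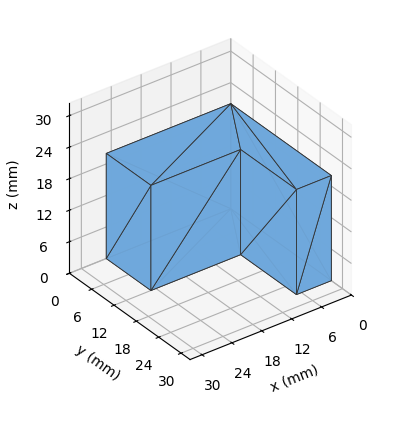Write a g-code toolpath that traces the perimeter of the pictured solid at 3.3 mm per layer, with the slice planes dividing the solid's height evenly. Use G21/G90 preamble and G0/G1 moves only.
Reading the render: the shape is an L-shaped prism: outer 25 × 27 mm, arm thicknesses ≈ 12 mm (horizontal) and 7 mm (vertical), extruded 20 mm in z (dimensions read to the nearest mm from the axis ticks). For the g-code, the solid's height is divided into equal slices at the stated Δz and each level perimeter traced with G1 moves after a G0 lift.

; perimeter-only toolpath
G21 ; units = mm
G90 ; absolute positioning
G28 ; home
; layer 1
G0 Z3.3
G0 X0.0 Y0.0
G1 X25.0 Y0.0
G1 X25.0 Y12.0
G1 X7.0 Y12.0
G1 X7.0 Y27.0
G1 X0.0 Y27.0
G1 X0.0 Y0.0
; layer 2
G0 Z6.7
G0 X0.0 Y0.0
G1 X25.0 Y0.0
G1 X25.0 Y12.0
G1 X7.0 Y12.0
G1 X7.0 Y27.0
G1 X0.0 Y27.0
G1 X0.0 Y0.0
; layer 3
G0 Z10.0
G0 X0.0 Y0.0
G1 X25.0 Y0.0
G1 X25.0 Y12.0
G1 X7.0 Y12.0
G1 X7.0 Y27.0
G1 X0.0 Y27.0
G1 X0.0 Y0.0
; layer 4
G0 Z13.3
G0 X0.0 Y0.0
G1 X25.0 Y0.0
G1 X25.0 Y12.0
G1 X7.0 Y12.0
G1 X7.0 Y27.0
G1 X0.0 Y27.0
G1 X0.0 Y0.0
; layer 5
G0 Z16.7
G0 X0.0 Y0.0
G1 X25.0 Y0.0
G1 X25.0 Y12.0
G1 X7.0 Y12.0
G1 X7.0 Y27.0
G1 X0.0 Y27.0
G1 X0.0 Y0.0
; layer 6
G0 Z20.0
G0 X0.0 Y0.0
G1 X25.0 Y0.0
G1 X25.0 Y12.0
G1 X7.0 Y12.0
G1 X7.0 Y27.0
G1 X0.0 Y27.0
G1 X0.0 Y0.0
M2 ; end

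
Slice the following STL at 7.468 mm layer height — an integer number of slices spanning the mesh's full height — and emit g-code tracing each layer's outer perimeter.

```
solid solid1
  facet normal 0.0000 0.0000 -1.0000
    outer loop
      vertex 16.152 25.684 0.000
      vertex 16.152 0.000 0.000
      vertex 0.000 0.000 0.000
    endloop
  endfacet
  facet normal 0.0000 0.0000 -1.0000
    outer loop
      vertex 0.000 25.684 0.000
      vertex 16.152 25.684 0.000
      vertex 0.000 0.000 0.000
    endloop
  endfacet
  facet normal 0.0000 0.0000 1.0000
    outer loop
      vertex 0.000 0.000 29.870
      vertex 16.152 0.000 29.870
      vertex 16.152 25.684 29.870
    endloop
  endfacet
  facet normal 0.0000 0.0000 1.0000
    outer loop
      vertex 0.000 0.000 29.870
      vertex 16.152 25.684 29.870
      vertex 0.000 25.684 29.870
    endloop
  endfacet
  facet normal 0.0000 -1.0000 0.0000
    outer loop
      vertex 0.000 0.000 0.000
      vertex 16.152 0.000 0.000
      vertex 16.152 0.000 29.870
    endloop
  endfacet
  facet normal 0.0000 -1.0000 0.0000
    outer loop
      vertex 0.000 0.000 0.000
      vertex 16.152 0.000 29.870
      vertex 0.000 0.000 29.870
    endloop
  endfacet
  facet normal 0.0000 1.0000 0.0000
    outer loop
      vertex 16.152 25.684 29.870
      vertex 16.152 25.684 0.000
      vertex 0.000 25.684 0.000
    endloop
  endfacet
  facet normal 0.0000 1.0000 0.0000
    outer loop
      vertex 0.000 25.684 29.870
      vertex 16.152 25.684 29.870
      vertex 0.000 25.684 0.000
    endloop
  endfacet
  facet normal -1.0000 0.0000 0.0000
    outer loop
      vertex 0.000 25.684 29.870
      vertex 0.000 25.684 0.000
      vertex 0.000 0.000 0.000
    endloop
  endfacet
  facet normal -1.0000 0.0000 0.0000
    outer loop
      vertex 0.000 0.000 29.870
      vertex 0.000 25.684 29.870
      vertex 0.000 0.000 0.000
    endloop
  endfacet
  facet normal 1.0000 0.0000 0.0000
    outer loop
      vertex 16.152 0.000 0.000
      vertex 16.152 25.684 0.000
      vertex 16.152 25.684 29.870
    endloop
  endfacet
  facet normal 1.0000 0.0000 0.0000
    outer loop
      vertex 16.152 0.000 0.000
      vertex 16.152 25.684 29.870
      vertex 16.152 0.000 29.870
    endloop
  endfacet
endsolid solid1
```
; perimeter-only toolpath
G21 ; units = mm
G90 ; absolute positioning
G28 ; home
; layer 1
G0 Z7.468
G0 X0.000 Y0.000
G1 X16.152 Y0.000
G1 X16.152 Y25.684
G1 X0.000 Y25.684
G1 X0.000 Y0.000
; layer 2
G0 Z14.935
G0 X0.000 Y0.000
G1 X16.152 Y0.000
G1 X16.152 Y25.684
G1 X0.000 Y25.684
G1 X0.000 Y0.000
; layer 3
G0 Z22.402
G0 X0.000 Y0.000
G1 X16.152 Y0.000
G1 X16.152 Y25.684
G1 X0.000 Y25.684
G1 X0.000 Y0.000
; layer 4
G0 Z29.870
G0 X0.000 Y0.000
G1 X16.152 Y0.000
G1 X16.152 Y25.684
G1 X0.000 Y25.684
G1 X0.000 Y0.000
M2 ; end

The solid is a rectangular box, roughly 16.2 × 25.7 mm footprint and 29.9 mm tall. Slicing at Δz = 7.468 mm — 4 equal slices spanning the solid's height, so layer i sits at z = i·h/4 — gives 4 non-empty perimeters. Each is a 4-segment closed polygon; G0 lifts to the layer z and rapids to the start vertex, then G1 traces the edges.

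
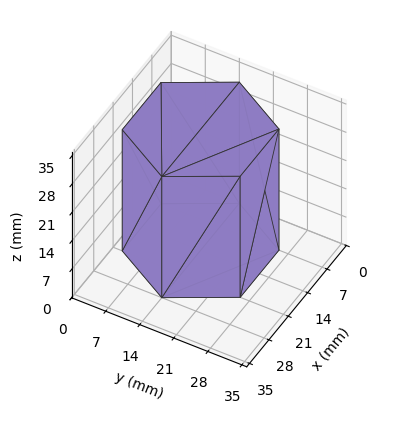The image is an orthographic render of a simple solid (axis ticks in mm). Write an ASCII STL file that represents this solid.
Reading the render: the shape is a regular 6-sided prism (a cylinder approximated with 6 flat sides), circumscribed radius ≈ 14 mm, height ≈ 30 mm (dimensions read to the nearest mm from the axis ticks). For the STL, each face is triangulated and given an outward normal.

solid part
  facet normal 0.0000 0.0000 -1.0000
    outer loop
      vertex 7.00 26.12 0.00
      vertex 21.00 26.12 0.00
      vertex 28.00 14.00 0.00
    endloop
  endfacet
  facet normal 0.0000 0.0000 -1.0000
    outer loop
      vertex 0.00 14.00 0.00
      vertex 7.00 26.12 0.00
      vertex 28.00 14.00 0.00
    endloop
  endfacet
  facet normal 0.0000 0.0000 -1.0000
    outer loop
      vertex 7.00 1.88 0.00
      vertex 0.00 14.00 0.00
      vertex 28.00 14.00 0.00
    endloop
  endfacet
  facet normal 0.0000 0.0000 -1.0000
    outer loop
      vertex 21.00 1.88 0.00
      vertex 7.00 1.88 0.00
      vertex 28.00 14.00 0.00
    endloop
  endfacet
  facet normal 0.0000 0.0000 1.0000
    outer loop
      vertex 28.00 14.00 30.00
      vertex 21.00 26.12 30.00
      vertex 7.00 26.12 30.00
    endloop
  endfacet
  facet normal 0.0000 0.0000 1.0000
    outer loop
      vertex 28.00 14.00 30.00
      vertex 7.00 26.12 30.00
      vertex 0.00 14.00 30.00
    endloop
  endfacet
  facet normal 0.0000 0.0000 1.0000
    outer loop
      vertex 28.00 14.00 30.00
      vertex 0.00 14.00 30.00
      vertex 7.00 1.88 30.00
    endloop
  endfacet
  facet normal 0.0000 0.0000 1.0000
    outer loop
      vertex 28.00 14.00 30.00
      vertex 7.00 1.88 30.00
      vertex 21.00 1.88 30.00
    endloop
  endfacet
  facet normal 0.8659 0.5001 0.0000
    outer loop
      vertex 28.00 14.00 0.00
      vertex 21.00 26.12 0.00
      vertex 21.00 26.12 30.00
    endloop
  endfacet
  facet normal 0.8659 0.5001 0.0000
    outer loop
      vertex 28.00 14.00 0.00
      vertex 21.00 26.12 30.00
      vertex 28.00 14.00 30.00
    endloop
  endfacet
  facet normal 0.0000 1.0000 0.0000
    outer loop
      vertex 21.00 26.12 0.00
      vertex 7.00 26.12 0.00
      vertex 7.00 26.12 30.00
    endloop
  endfacet
  facet normal 0.0000 1.0000 0.0000
    outer loop
      vertex 21.00 26.12 0.00
      vertex 7.00 26.12 30.00
      vertex 21.00 26.12 30.00
    endloop
  endfacet
  facet normal -0.8659 0.5001 0.0000
    outer loop
      vertex 7.00 26.12 0.00
      vertex 0.00 14.00 0.00
      vertex 0.00 14.00 30.00
    endloop
  endfacet
  facet normal -0.8659 0.5001 0.0000
    outer loop
      vertex 7.00 26.12 0.00
      vertex 0.00 14.00 30.00
      vertex 7.00 26.12 30.00
    endloop
  endfacet
  facet normal -0.8659 -0.5001 0.0000
    outer loop
      vertex 0.00 14.00 0.00
      vertex 7.00 1.88 0.00
      vertex 7.00 1.88 30.00
    endloop
  endfacet
  facet normal -0.8659 -0.5001 0.0000
    outer loop
      vertex 0.00 14.00 0.00
      vertex 7.00 1.88 30.00
      vertex 0.00 14.00 30.00
    endloop
  endfacet
  facet normal 0.0000 -1.0000 0.0000
    outer loop
      vertex 7.00 1.88 0.00
      vertex 21.00 1.88 0.00
      vertex 21.00 1.88 30.00
    endloop
  endfacet
  facet normal 0.0000 -1.0000 0.0000
    outer loop
      vertex 7.00 1.88 0.00
      vertex 21.00 1.88 30.00
      vertex 7.00 1.88 30.00
    endloop
  endfacet
  facet normal 0.8659 -0.5001 0.0000
    outer loop
      vertex 21.00 1.88 0.00
      vertex 28.00 14.00 0.00
      vertex 28.00 14.00 30.00
    endloop
  endfacet
  facet normal 0.8659 -0.5001 0.0000
    outer loop
      vertex 21.00 1.88 0.00
      vertex 28.00 14.00 30.00
      vertex 21.00 1.88 30.00
    endloop
  endfacet
endsolid part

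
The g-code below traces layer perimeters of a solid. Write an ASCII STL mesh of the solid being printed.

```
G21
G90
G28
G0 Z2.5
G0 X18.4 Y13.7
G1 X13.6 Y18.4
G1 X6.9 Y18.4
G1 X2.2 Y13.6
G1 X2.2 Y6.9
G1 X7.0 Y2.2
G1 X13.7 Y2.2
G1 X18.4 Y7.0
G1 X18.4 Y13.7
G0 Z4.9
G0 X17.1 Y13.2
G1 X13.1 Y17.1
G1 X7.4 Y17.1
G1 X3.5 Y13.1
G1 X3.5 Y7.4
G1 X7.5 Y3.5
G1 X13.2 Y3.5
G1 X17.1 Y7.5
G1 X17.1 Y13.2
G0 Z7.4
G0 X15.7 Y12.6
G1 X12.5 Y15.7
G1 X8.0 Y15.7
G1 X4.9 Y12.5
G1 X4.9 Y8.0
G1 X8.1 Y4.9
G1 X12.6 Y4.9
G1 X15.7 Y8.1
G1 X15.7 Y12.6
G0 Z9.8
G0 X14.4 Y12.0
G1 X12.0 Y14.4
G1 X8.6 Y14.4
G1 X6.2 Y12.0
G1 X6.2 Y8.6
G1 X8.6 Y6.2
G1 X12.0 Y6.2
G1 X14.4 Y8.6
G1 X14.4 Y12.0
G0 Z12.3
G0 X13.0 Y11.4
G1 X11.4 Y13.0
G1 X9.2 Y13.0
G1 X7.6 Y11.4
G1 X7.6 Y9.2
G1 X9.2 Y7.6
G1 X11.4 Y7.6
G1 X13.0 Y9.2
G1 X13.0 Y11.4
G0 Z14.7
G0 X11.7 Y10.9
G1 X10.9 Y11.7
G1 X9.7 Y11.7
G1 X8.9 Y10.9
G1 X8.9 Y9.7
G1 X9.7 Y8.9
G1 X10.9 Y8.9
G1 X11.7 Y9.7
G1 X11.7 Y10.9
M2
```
solid part
  facet normal 0.0000 0.0000 -1.0000
    outer loop
      vertex 6.3 19.8 0.0
      vertex 14.2 19.8 0.0
      vertex 19.8 14.3 0.0
    endloop
  endfacet
  facet normal 0.0000 0.0000 -1.0000
    outer loop
      vertex 0.8 14.2 0.0
      vertex 6.3 19.8 0.0
      vertex 19.8 14.3 0.0
    endloop
  endfacet
  facet normal 0.0000 0.0000 -1.0000
    outer loop
      vertex 0.8 6.3 0.0
      vertex 0.8 14.2 0.0
      vertex 19.8 14.3 0.0
    endloop
  endfacet
  facet normal 0.0000 0.0000 -1.0000
    outer loop
      vertex 6.4 0.8 0.0
      vertex 0.8 6.3 0.0
      vertex 19.8 14.3 0.0
    endloop
  endfacet
  facet normal 0.0000 0.0000 -1.0000
    outer loop
      vertex 14.3 0.8 0.0
      vertex 6.4 0.8 0.0
      vertex 19.8 14.3 0.0
    endloop
  endfacet
  facet normal 0.0000 0.0000 -1.0000
    outer loop
      vertex 19.8 6.4 0.0
      vertex 14.3 0.8 0.0
      vertex 19.8 14.3 0.0
    endloop
  endfacet
  facet normal 0.6132 0.6244 0.4839
    outer loop
      vertex 19.8 14.3 0.0
      vertex 14.2 19.8 0.0
      vertex 10.3 10.3 17.2
    endloop
  endfacet
  facet normal 0.0000 0.8754 0.4835
    outer loop
      vertex 14.2 19.8 0.0
      vertex 6.3 19.8 0.0
      vertex 10.3 10.3 17.2
    endloop
  endfacet
  facet normal -0.6244 0.6132 0.4839
    outer loop
      vertex 6.3 19.8 0.0
      vertex 0.8 14.2 0.0
      vertex 10.3 10.3 17.2
    endloop
  endfacet
  facet normal -0.8754 0.0000 0.4835
    outer loop
      vertex 0.8 14.2 0.0
      vertex 0.8 6.3 0.0
      vertex 10.3 10.3 17.2
    endloop
  endfacet
  facet normal -0.6132 -0.6244 0.4839
    outer loop
      vertex 0.8 6.3 0.0
      vertex 6.4 0.8 0.0
      vertex 10.3 10.3 17.2
    endloop
  endfacet
  facet normal 0.0000 -0.8754 0.4835
    outer loop
      vertex 6.4 0.8 0.0
      vertex 14.3 0.8 0.0
      vertex 10.3 10.3 17.2
    endloop
  endfacet
  facet normal 0.6244 -0.6132 0.4839
    outer loop
      vertex 14.3 0.8 0.0
      vertex 19.8 6.4 0.0
      vertex 10.3 10.3 17.2
    endloop
  endfacet
  facet normal 0.8754 0.0000 0.4835
    outer loop
      vertex 19.8 6.4 0.0
      vertex 19.8 14.3 0.0
      vertex 10.3 10.3 17.2
    endloop
  endfacet
endsolid part

The G0 Z moves step by Δz≈2.5 mm. The G1 loops shrink linearly with z, so the solid tapers from its base footprint up to z≈17.2. Closing with a flat bottom cap and the tapered top and triangulating gives 14 facets — a regular 8-sided pyramid, base circumscribed radius ≈ 10.3 mm, apex at z ≈ 17.2 mm.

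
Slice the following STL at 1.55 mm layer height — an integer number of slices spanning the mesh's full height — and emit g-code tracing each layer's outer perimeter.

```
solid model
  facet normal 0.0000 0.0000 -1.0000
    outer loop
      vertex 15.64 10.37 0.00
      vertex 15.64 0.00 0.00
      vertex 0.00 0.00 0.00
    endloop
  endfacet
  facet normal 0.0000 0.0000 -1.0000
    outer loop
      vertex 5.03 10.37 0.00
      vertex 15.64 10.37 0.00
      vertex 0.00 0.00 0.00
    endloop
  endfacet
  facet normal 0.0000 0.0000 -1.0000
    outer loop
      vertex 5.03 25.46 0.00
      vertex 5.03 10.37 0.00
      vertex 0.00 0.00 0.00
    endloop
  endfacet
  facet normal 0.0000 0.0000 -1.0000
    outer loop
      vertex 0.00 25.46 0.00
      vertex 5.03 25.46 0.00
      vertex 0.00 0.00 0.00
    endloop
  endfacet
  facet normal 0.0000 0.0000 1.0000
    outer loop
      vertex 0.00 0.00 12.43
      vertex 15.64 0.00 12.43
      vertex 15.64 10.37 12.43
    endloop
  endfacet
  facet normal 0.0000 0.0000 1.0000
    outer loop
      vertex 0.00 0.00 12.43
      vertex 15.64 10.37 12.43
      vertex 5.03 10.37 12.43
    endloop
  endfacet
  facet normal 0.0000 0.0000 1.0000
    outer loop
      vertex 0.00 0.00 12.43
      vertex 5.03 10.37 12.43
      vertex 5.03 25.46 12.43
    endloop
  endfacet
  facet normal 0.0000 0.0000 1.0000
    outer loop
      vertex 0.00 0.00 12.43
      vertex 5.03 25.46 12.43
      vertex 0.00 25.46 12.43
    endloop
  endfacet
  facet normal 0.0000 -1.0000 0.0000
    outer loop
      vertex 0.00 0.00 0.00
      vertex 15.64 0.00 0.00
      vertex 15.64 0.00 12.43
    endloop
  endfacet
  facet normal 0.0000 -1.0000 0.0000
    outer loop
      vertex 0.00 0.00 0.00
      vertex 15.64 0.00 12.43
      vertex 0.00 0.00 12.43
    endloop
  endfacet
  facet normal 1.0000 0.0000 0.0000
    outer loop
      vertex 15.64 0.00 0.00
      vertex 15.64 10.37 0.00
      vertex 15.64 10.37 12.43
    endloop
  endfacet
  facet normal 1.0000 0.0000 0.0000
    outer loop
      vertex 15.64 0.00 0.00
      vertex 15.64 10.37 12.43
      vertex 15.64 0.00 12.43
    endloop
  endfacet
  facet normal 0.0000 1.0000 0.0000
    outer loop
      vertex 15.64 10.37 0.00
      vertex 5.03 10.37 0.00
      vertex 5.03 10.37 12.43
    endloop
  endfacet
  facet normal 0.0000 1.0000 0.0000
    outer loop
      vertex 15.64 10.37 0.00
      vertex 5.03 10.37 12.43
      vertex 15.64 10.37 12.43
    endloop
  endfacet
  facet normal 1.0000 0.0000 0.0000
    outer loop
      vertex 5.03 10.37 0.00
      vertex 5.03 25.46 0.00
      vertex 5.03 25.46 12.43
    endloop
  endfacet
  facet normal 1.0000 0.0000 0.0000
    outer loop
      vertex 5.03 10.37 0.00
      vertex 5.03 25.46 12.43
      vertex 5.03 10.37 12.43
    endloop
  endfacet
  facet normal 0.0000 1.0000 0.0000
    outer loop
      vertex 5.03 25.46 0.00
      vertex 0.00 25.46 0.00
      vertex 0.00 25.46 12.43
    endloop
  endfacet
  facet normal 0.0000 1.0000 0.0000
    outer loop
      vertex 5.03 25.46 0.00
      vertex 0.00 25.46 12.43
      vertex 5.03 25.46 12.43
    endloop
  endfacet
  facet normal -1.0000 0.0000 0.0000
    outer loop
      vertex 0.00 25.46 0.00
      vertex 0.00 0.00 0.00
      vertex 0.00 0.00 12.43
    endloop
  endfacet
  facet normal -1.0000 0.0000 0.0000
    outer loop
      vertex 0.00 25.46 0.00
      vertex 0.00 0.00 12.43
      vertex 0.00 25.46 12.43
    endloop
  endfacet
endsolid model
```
; perimeter-only toolpath
G21 ; units = mm
G90 ; absolute positioning
G28 ; home
; layer 1
G0 Z1.55
G0 X0.00 Y0.00
G1 X15.64 Y0.00
G1 X15.64 Y10.37
G1 X5.03 Y10.37
G1 X5.03 Y25.46
G1 X0.00 Y25.46
G1 X0.00 Y0.00
; layer 2
G0 Z3.11
G0 X0.00 Y0.00
G1 X15.64 Y0.00
G1 X15.64 Y10.37
G1 X5.03 Y10.37
G1 X5.03 Y25.46
G1 X0.00 Y25.46
G1 X0.00 Y0.00
; layer 3
G0 Z4.66
G0 X0.00 Y0.00
G1 X15.64 Y0.00
G1 X15.64 Y10.37
G1 X5.03 Y10.37
G1 X5.03 Y25.46
G1 X0.00 Y25.46
G1 X0.00 Y0.00
; layer 4
G0 Z6.21
G0 X0.00 Y0.00
G1 X15.64 Y0.00
G1 X15.64 Y10.37
G1 X5.03 Y10.37
G1 X5.03 Y25.46
G1 X0.00 Y25.46
G1 X0.00 Y0.00
; layer 5
G0 Z7.77
G0 X0.00 Y0.00
G1 X15.64 Y0.00
G1 X15.64 Y10.37
G1 X5.03 Y10.37
G1 X5.03 Y25.46
G1 X0.00 Y25.46
G1 X0.00 Y0.00
; layer 6
G0 Z9.32
G0 X0.00 Y0.00
G1 X15.64 Y0.00
G1 X15.64 Y10.37
G1 X5.03 Y10.37
G1 X5.03 Y25.46
G1 X0.00 Y25.46
G1 X0.00 Y0.00
; layer 7
G0 Z10.88
G0 X0.00 Y0.00
G1 X15.64 Y0.00
G1 X15.64 Y10.37
G1 X5.03 Y10.37
G1 X5.03 Y25.46
G1 X0.00 Y25.46
G1 X0.00 Y0.00
; layer 8
G0 Z12.43
G0 X0.00 Y0.00
G1 X15.64 Y0.00
G1 X15.64 Y10.37
G1 X5.03 Y10.37
G1 X5.03 Y25.46
G1 X0.00 Y25.46
G1 X0.00 Y0.00
M2 ; end

The solid is an L-shaped prism: outer 15.6 × 25.5 mm, arm thicknesses ≈ 10.4 mm (horizontal) and 5.03 mm (vertical), extruded 12.4 mm in z. Slicing at Δz = 1.55 mm — 8 equal slices spanning the solid's height, so layer i sits at z = i·h/8 — gives 8 non-empty perimeters. Each is a 6-segment closed polygon; G0 lifts to the layer z and rapids to the start vertex, then G1 traces the edges.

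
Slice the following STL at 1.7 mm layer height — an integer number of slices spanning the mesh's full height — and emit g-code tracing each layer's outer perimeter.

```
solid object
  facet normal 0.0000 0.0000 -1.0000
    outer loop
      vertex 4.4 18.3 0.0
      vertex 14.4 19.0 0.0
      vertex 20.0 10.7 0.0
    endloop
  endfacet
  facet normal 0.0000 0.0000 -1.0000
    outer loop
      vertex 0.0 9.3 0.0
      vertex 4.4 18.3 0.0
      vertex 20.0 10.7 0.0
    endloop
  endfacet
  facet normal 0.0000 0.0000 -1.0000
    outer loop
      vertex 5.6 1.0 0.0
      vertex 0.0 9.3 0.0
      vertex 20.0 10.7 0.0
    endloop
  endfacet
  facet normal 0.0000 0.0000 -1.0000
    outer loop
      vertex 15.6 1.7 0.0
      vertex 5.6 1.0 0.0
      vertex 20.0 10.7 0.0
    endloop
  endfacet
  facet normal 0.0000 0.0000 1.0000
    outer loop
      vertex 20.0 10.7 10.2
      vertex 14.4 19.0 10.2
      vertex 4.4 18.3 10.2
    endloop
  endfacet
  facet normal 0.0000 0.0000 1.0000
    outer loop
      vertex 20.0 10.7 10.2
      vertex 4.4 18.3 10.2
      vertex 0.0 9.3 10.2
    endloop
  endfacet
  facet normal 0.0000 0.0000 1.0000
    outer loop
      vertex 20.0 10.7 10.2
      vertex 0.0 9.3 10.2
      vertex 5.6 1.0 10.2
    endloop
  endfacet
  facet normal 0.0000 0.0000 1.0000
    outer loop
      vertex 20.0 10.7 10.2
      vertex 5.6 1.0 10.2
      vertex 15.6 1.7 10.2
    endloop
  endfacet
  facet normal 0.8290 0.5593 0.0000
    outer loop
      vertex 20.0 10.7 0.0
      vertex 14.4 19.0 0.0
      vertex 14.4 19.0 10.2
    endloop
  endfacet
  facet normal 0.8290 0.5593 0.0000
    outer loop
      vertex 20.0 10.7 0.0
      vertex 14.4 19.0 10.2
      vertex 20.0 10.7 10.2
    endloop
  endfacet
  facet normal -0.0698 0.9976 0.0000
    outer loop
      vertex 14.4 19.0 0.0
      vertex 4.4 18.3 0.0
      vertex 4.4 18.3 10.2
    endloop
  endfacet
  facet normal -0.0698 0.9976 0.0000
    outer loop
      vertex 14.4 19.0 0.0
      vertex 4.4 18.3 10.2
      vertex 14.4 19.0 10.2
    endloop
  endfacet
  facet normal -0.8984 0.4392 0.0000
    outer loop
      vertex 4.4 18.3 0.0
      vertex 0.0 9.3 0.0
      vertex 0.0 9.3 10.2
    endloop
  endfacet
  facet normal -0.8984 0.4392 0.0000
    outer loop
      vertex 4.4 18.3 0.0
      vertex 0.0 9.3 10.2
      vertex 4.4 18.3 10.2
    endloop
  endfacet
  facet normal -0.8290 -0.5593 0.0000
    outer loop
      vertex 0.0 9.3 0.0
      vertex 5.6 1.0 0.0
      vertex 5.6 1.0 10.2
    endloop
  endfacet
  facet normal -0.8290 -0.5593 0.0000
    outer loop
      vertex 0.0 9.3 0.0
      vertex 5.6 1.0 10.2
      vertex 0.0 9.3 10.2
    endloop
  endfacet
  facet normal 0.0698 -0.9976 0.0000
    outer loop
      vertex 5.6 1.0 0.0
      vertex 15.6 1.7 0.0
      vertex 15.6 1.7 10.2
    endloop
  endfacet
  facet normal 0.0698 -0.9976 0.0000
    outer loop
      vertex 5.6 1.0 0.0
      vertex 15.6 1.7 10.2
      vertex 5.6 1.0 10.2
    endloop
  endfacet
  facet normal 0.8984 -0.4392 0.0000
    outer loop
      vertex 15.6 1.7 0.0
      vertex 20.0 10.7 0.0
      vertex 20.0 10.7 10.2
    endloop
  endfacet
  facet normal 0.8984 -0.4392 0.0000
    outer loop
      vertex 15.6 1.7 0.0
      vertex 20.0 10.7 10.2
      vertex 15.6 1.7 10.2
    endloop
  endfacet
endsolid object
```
; perimeter-only toolpath
G21 ; units = mm
G90 ; absolute positioning
G28 ; home
; layer 1
G0 Z1.7
G0 X20.0 Y10.7
G1 X14.4 Y19.0
G1 X4.4 Y18.3
G1 X0.0 Y9.3
G1 X5.6 Y1.0
G1 X15.6 Y1.7
G1 X20.0 Y10.7
; layer 2
G0 Z3.4
G0 X20.0 Y10.7
G1 X14.4 Y19.0
G1 X4.4 Y18.3
G1 X0.0 Y9.3
G1 X5.6 Y1.0
G1 X15.6 Y1.7
G1 X20.0 Y10.7
; layer 3
G0 Z5.1
G0 X20.0 Y10.7
G1 X14.4 Y19.0
G1 X4.4 Y18.3
G1 X0.0 Y9.3
G1 X5.6 Y1.0
G1 X15.6 Y1.7
G1 X20.0 Y10.7
; layer 4
G0 Z6.8
G0 X20.0 Y10.7
G1 X14.4 Y19.0
G1 X4.4 Y18.3
G1 X0.0 Y9.3
G1 X5.6 Y1.0
G1 X15.6 Y1.7
G1 X20.0 Y10.7
; layer 5
G0 Z8.5
G0 X20.0 Y10.7
G1 X14.4 Y19.0
G1 X4.4 Y18.3
G1 X0.0 Y9.3
G1 X5.6 Y1.0
G1 X15.6 Y1.7
G1 X20.0 Y10.7
; layer 6
G0 Z10.2
G0 X20.0 Y10.7
G1 X14.4 Y19.0
G1 X4.4 Y18.3
G1 X0.0 Y9.3
G1 X5.6 Y1.0
G1 X15.6 Y1.7
G1 X20.0 Y10.7
M2 ; end

The solid is a regular 6-sided prism (a cylinder approximated with 6 flat sides), circumscribed radius ≈ 10 mm, height ≈ 10.2 mm. Slicing at Δz = 1.7 mm — 6 equal slices spanning the solid's height, so layer i sits at z = i·h/6 — gives 6 non-empty perimeters. Each is a 6-segment closed polygon; G0 lifts to the layer z and rapids to the start vertex, then G1 traces the edges.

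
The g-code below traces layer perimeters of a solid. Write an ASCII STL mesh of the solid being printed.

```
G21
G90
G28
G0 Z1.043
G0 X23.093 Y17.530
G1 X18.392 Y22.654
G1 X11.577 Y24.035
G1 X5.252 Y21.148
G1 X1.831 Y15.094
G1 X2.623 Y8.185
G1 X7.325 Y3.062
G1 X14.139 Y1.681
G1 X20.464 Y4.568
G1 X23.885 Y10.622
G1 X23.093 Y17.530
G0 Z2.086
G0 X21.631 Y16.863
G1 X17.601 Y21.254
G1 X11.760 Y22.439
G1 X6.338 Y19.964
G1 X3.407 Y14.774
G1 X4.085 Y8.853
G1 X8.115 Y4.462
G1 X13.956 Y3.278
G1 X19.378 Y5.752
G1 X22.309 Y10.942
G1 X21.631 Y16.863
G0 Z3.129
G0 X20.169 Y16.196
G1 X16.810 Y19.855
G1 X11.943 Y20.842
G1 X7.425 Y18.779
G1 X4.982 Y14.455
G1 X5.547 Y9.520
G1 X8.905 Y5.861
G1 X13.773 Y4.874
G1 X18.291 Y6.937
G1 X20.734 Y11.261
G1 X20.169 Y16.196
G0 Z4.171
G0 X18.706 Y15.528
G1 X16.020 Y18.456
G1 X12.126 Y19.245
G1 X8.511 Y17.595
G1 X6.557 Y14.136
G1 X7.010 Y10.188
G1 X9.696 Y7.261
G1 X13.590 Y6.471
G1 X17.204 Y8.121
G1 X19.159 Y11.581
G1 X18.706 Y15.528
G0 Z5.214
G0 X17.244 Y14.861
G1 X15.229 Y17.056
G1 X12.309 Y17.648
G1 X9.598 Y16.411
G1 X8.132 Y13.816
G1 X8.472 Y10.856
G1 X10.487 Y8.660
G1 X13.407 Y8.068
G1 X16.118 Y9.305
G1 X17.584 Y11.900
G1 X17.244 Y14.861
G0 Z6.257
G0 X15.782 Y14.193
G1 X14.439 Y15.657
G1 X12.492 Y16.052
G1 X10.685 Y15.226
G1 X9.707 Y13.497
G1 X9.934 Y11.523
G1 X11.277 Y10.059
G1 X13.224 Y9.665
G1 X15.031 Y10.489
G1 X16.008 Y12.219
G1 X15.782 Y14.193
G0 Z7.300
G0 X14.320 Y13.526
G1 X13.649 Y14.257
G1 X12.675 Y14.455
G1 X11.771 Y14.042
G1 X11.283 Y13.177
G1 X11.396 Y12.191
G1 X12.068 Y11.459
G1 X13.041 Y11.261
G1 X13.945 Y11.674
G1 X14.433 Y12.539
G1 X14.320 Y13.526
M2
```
solid part
  facet normal 0.0000 0.0000 -1.0000
    outer loop
      vertex 11.394 25.632 0.000
      vertex 19.182 24.053 0.000
      vertex 24.555 18.198 0.000
    endloop
  endfacet
  facet normal 0.0000 0.0000 -1.0000
    outer loop
      vertex 4.165 22.332 0.000
      vertex 11.394 25.632 0.000
      vertex 24.555 18.198 0.000
    endloop
  endfacet
  facet normal 0.0000 0.0000 -1.0000
    outer loop
      vertex 0.256 15.413 0.000
      vertex 4.165 22.332 0.000
      vertex 24.555 18.198 0.000
    endloop
  endfacet
  facet normal 0.0000 0.0000 -1.0000
    outer loop
      vertex 1.161 7.518 0.000
      vertex 0.256 15.413 0.000
      vertex 24.555 18.198 0.000
    endloop
  endfacet
  facet normal 0.0000 0.0000 -1.0000
    outer loop
      vertex 6.534 1.663 0.000
      vertex 1.161 7.518 0.000
      vertex 24.555 18.198 0.000
    endloop
  endfacet
  facet normal 0.0000 0.0000 -1.0000
    outer loop
      vertex 14.322 0.084 0.000
      vertex 6.534 1.663 0.000
      vertex 24.555 18.198 0.000
    endloop
  endfacet
  facet normal 0.0000 0.0000 -1.0000
    outer loop
      vertex 21.551 3.384 0.000
      vertex 14.322 0.084 0.000
      vertex 24.555 18.198 0.000
    endloop
  endfacet
  facet normal 0.0000 0.0000 -1.0000
    outer loop
      vertex 25.460 10.303 0.000
      vertex 21.551 3.384 0.000
      vertex 24.555 18.198 0.000
    endloop
  endfacet
  facet normal 0.4152 0.3811 0.8261
    outer loop
      vertex 24.555 18.198 0.000
      vertex 19.182 24.053 0.000
      vertex 12.858 12.858 8.343
    endloop
  endfacet
  facet normal 0.1120 0.5524 0.8261
    outer loop
      vertex 19.182 24.053 0.000
      vertex 11.394 25.632 0.000
      vertex 12.858 12.858 8.343
    endloop
  endfacet
  facet normal -0.2340 0.5127 0.8261
    outer loop
      vertex 11.394 25.632 0.000
      vertex 4.165 22.332 0.000
      vertex 12.858 12.858 8.343
    endloop
  endfacet
  facet normal -0.4907 0.2772 0.8261
    outer loop
      vertex 4.165 22.332 0.000
      vertex 0.256 15.413 0.000
      vertex 12.858 12.858 8.343
    endloop
  endfacet
  facet normal -0.5599 -0.0642 0.8261
    outer loop
      vertex 0.256 15.413 0.000
      vertex 1.161 7.518 0.000
      vertex 12.858 12.858 8.343
    endloop
  endfacet
  facet normal -0.4152 -0.3811 0.8261
    outer loop
      vertex 1.161 7.518 0.000
      vertex 6.534 1.663 0.000
      vertex 12.858 12.858 8.343
    endloop
  endfacet
  facet normal -0.1120 -0.5524 0.8261
    outer loop
      vertex 6.534 1.663 0.000
      vertex 14.322 0.084 0.000
      vertex 12.858 12.858 8.343
    endloop
  endfacet
  facet normal 0.2340 -0.5127 0.8261
    outer loop
      vertex 14.322 0.084 0.000
      vertex 21.551 3.384 0.000
      vertex 12.858 12.858 8.343
    endloop
  endfacet
  facet normal 0.4907 -0.2772 0.8261
    outer loop
      vertex 21.551 3.384 0.000
      vertex 25.460 10.303 0.000
      vertex 12.858 12.858 8.343
    endloop
  endfacet
  facet normal 0.5599 0.0642 0.8261
    outer loop
      vertex 25.460 10.303 0.000
      vertex 24.555 18.198 0.000
      vertex 12.858 12.858 8.343
    endloop
  endfacet
endsolid part

The G0 Z moves step by Δz≈1.043 mm. The G1 loops shrink linearly with z, so the solid tapers from its base footprint up to z≈8.34. Closing with a flat bottom cap and the tapered top and triangulating gives 18 facets — a regular 10-sided pyramid, base circumscribed radius ≈ 12.9 mm, apex at z ≈ 8.34 mm.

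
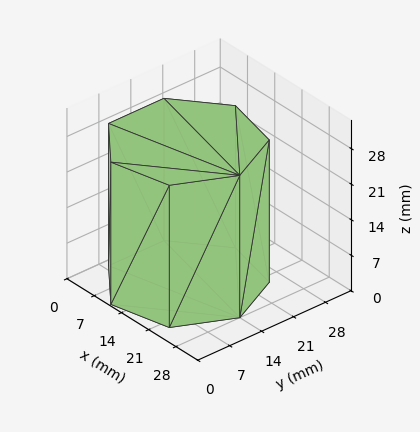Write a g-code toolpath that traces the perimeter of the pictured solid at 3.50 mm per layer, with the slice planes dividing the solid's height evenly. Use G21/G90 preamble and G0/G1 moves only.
Reading the render: the shape is a regular 7-sided prism (a cylinder approximated with 7 flat sides), circumscribed radius ≈ 14 mm, height ≈ 28 mm (dimensions read to the nearest mm from the axis ticks). For the g-code, the solid's height is divided into equal slices at the stated Δz and each level perimeter traced with G1 moves after a G0 lift.

; perimeter-only toolpath
G21 ; units = mm
G90 ; absolute positioning
G28 ; home
; layer 1
G0 Z3.50
G0 X28.00 Y14.00
G1 X22.73 Y24.95
G1 X10.88 Y27.65
G1 X1.39 Y20.07
G1 X1.39 Y7.93
G1 X10.88 Y0.35
G1 X22.73 Y3.05
G1 X28.00 Y14.00
; layer 2
G0 Z7.00
G0 X28.00 Y14.00
G1 X22.73 Y24.95
G1 X10.88 Y27.65
G1 X1.39 Y20.07
G1 X1.39 Y7.93
G1 X10.88 Y0.35
G1 X22.73 Y3.05
G1 X28.00 Y14.00
; layer 3
G0 Z10.50
G0 X28.00 Y14.00
G1 X22.73 Y24.95
G1 X10.88 Y27.65
G1 X1.39 Y20.07
G1 X1.39 Y7.93
G1 X10.88 Y0.35
G1 X22.73 Y3.05
G1 X28.00 Y14.00
; layer 4
G0 Z14.00
G0 X28.00 Y14.00
G1 X22.73 Y24.95
G1 X10.88 Y27.65
G1 X1.39 Y20.07
G1 X1.39 Y7.93
G1 X10.88 Y0.35
G1 X22.73 Y3.05
G1 X28.00 Y14.00
; layer 5
G0 Z17.50
G0 X28.00 Y14.00
G1 X22.73 Y24.95
G1 X10.88 Y27.65
G1 X1.39 Y20.07
G1 X1.39 Y7.93
G1 X10.88 Y0.35
G1 X22.73 Y3.05
G1 X28.00 Y14.00
; layer 6
G0 Z21.00
G0 X28.00 Y14.00
G1 X22.73 Y24.95
G1 X10.88 Y27.65
G1 X1.39 Y20.07
G1 X1.39 Y7.93
G1 X10.88 Y0.35
G1 X22.73 Y3.05
G1 X28.00 Y14.00
; layer 7
G0 Z24.50
G0 X28.00 Y14.00
G1 X22.73 Y24.95
G1 X10.88 Y27.65
G1 X1.39 Y20.07
G1 X1.39 Y7.93
G1 X10.88 Y0.35
G1 X22.73 Y3.05
G1 X28.00 Y14.00
; layer 8
G0 Z28.00
G0 X28.00 Y14.00
G1 X22.73 Y24.95
G1 X10.88 Y27.65
G1 X1.39 Y20.07
G1 X1.39 Y7.93
G1 X10.88 Y0.35
G1 X22.73 Y3.05
G1 X28.00 Y14.00
M2 ; end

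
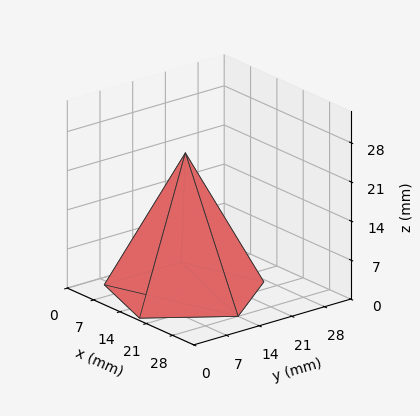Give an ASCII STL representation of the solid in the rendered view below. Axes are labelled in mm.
Reading the render: the shape is a regular 5-sided pyramid, base circumscribed radius ≈ 14 mm, apex at z ≈ 25 mm (dimensions read to the nearest mm from the axis ticks). For the STL, each face is triangulated and given an outward normal.

solid part
  facet normal 0.0000 0.0000 -1.0000
    outer loop
      vertex 2.67 22.23 0.00
      vertex 18.33 27.31 0.00
      vertex 28.00 14.00 0.00
    endloop
  endfacet
  facet normal 0.0000 0.0000 -1.0000
    outer loop
      vertex 2.67 5.77 0.00
      vertex 2.67 22.23 0.00
      vertex 28.00 14.00 0.00
    endloop
  endfacet
  facet normal 0.0000 0.0000 -1.0000
    outer loop
      vertex 18.33 0.69 0.00
      vertex 2.67 5.77 0.00
      vertex 28.00 14.00 0.00
    endloop
  endfacet
  facet normal 0.7369 0.5354 0.4127
    outer loop
      vertex 28.00 14.00 0.00
      vertex 18.33 27.31 0.00
      vertex 14.00 14.00 25.00
    endloop
  endfacet
  facet normal -0.2811 0.8665 0.4126
    outer loop
      vertex 18.33 27.31 0.00
      vertex 2.67 22.23 0.00
      vertex 14.00 14.00 25.00
    endloop
  endfacet
  facet normal -0.9108 0.0000 0.4128
    outer loop
      vertex 2.67 22.23 0.00
      vertex 2.67 5.77 0.00
      vertex 14.00 14.00 25.00
    endloop
  endfacet
  facet normal -0.2811 -0.8665 0.4126
    outer loop
      vertex 2.67 5.77 0.00
      vertex 18.33 0.69 0.00
      vertex 14.00 14.00 25.00
    endloop
  endfacet
  facet normal 0.7369 -0.5354 0.4127
    outer loop
      vertex 18.33 0.69 0.00
      vertex 28.00 14.00 0.00
      vertex 14.00 14.00 25.00
    endloop
  endfacet
endsolid part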